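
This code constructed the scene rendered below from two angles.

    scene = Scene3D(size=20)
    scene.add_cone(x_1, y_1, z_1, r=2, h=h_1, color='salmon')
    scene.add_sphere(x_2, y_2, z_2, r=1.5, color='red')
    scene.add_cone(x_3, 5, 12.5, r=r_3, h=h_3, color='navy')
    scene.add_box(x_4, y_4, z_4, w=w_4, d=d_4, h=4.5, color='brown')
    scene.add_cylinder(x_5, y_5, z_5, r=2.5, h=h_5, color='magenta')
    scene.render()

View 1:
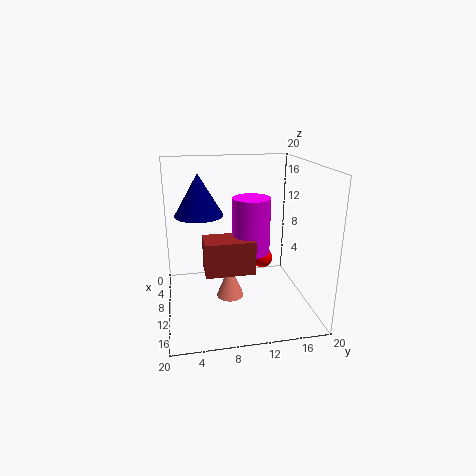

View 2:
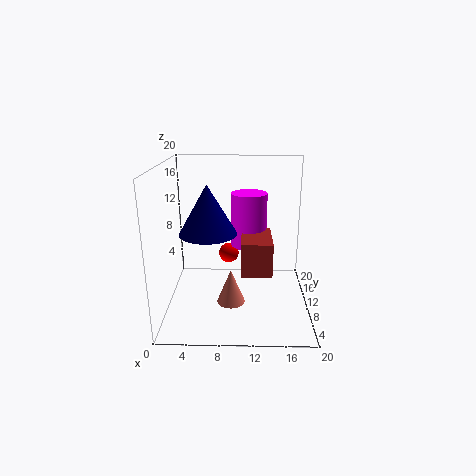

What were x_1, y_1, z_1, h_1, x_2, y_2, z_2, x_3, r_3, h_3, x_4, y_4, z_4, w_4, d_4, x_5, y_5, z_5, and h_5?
x_1 = 9; y_1 = 9; z_1 = 0.5; h_1 = 5; x_2 = 8.5; y_2 = 14; z_2 = 6; x_3 = 6.5; r_3 = 3.5; h_3 = 6; x_4 = 10.5; y_4 = 5; z_4 = 6.5; w_4 = 4; d_4 = 6.5; x_5 = 11.5; y_5 = 11.5; z_5 = 8.5; h_5 = 7.5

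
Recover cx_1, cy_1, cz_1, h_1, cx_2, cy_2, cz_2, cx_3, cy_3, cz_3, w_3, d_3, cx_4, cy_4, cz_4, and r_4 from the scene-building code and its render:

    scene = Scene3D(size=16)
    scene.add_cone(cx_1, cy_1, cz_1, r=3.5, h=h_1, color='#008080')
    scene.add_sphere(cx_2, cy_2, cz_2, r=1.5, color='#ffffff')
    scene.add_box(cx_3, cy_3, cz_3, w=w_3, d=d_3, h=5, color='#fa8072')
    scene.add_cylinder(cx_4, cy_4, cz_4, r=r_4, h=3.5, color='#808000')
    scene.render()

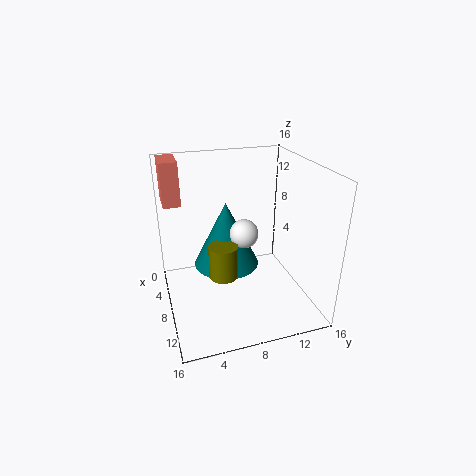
cx_1 = 8.5
cy_1 = 6.5
cz_1 = 5.5
h_1 = 7
cx_2 = 10
cy_2 = 8
cz_2 = 9.5
cx_3 = 0.5
cy_3 = 0.5
cz_3 = 11
w_3 = 4
d_3 = 2
cx_4 = 11
cy_4 = 5.5
cz_4 = 5.5
r_4 = 1.5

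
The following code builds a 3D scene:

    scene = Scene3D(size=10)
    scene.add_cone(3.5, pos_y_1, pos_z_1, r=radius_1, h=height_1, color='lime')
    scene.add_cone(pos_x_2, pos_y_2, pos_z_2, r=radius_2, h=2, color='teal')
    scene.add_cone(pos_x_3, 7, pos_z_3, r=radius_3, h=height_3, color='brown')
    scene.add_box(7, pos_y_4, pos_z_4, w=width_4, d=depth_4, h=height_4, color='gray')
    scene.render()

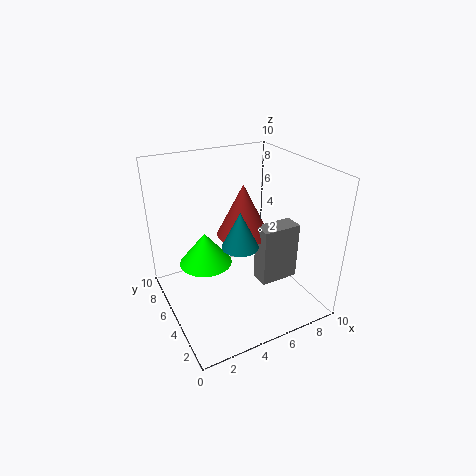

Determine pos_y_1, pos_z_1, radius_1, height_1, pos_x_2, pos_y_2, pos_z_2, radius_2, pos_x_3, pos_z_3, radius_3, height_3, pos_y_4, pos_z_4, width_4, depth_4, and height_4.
pos_y_1 = 7.5
pos_z_1 = 2
radius_1 = 2
height_1 = 2.5
pos_x_2 = 3
pos_y_2 = 1
pos_z_2 = 7
radius_2 = 1
pos_x_3 = 6.5
pos_z_3 = 4
radius_3 = 2
height_3 = 4
pos_y_4 = 4.5
pos_z_4 = 0.5
width_4 = 3
depth_4 = 1.5
height_4 = 4.5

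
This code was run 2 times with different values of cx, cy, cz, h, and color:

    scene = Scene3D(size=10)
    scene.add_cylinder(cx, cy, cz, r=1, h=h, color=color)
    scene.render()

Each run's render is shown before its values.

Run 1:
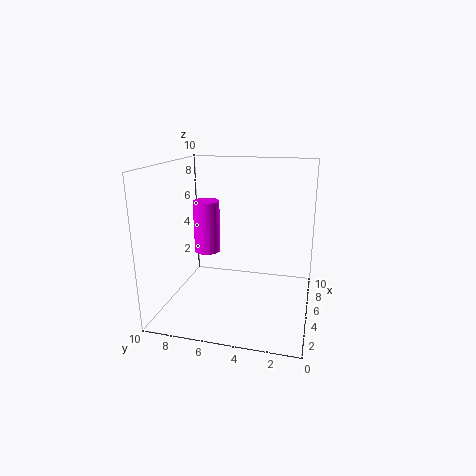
cx = 7, cy = 8, cz = 3, h = 4, color = 'magenta'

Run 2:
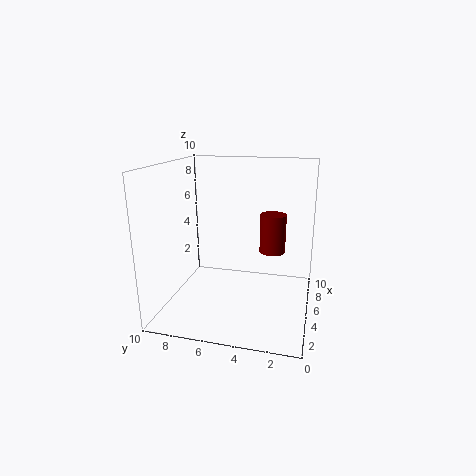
cx = 8, cy = 3, cz = 3, h = 3, color = 'maroon'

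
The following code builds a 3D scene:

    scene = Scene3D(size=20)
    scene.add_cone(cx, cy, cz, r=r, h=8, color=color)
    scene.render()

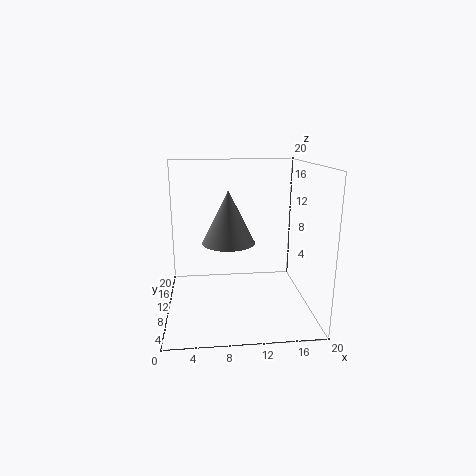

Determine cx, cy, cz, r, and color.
cx = 9
cy = 14
cz = 8
r = 4
color = 'gray'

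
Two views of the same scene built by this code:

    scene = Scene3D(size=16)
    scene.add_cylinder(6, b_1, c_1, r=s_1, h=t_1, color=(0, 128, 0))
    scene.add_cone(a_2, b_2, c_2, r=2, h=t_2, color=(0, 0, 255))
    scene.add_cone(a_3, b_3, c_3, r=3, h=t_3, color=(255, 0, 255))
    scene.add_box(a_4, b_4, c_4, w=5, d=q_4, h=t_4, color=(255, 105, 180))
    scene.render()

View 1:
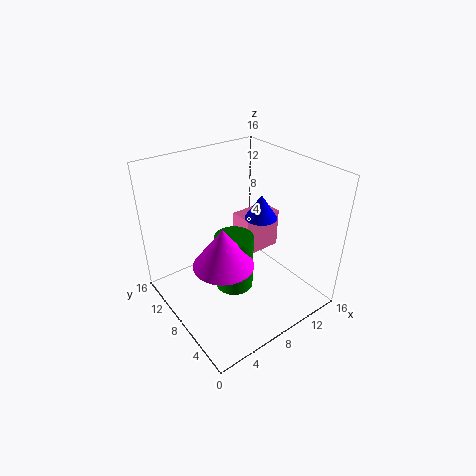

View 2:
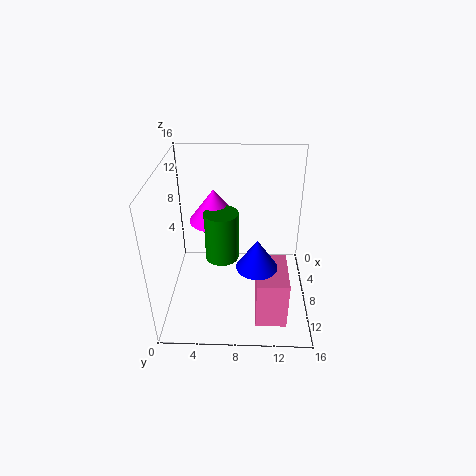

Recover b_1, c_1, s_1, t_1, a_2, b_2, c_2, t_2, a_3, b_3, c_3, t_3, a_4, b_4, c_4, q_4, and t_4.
b_1 = 6
c_1 = 4
s_1 = 2
t_1 = 6
a_2 = 13
b_2 = 10
c_2 = 8
t_2 = 3
a_3 = 4
b_3 = 5
c_3 = 8
t_3 = 4
a_4 = 11
b_4 = 10
c_4 = 3
q_4 = 3
t_4 = 5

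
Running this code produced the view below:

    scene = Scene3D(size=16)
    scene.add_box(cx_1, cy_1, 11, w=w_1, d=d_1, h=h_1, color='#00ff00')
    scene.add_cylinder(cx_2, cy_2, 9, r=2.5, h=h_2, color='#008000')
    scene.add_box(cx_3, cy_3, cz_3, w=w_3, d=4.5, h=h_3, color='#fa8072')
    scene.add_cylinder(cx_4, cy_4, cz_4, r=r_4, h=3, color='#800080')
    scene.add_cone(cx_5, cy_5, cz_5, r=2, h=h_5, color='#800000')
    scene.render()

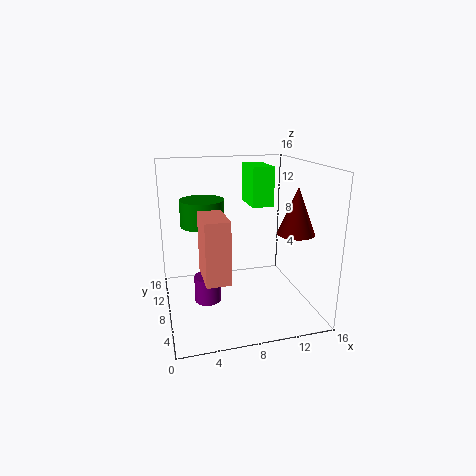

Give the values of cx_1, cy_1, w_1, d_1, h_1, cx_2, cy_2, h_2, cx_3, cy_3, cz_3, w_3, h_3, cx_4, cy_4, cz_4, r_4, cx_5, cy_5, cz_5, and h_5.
cx_1 = 10; cy_1 = 9; w_1 = 2.5; d_1 = 4.5; h_1 = 4.5; cx_2 = 4.5; cy_2 = 10.5; h_2 = 3; cx_3 = 3.5; cy_3 = 3; cz_3 = 5; w_3 = 2.5; h_3 = 6.5; cx_4 = 4.5; cy_4 = 8.5; cz_4 = 0.5; r_4 = 1.5; cx_5 = 13.5; cy_5 = 5; cz_5 = 9; h_5 = 5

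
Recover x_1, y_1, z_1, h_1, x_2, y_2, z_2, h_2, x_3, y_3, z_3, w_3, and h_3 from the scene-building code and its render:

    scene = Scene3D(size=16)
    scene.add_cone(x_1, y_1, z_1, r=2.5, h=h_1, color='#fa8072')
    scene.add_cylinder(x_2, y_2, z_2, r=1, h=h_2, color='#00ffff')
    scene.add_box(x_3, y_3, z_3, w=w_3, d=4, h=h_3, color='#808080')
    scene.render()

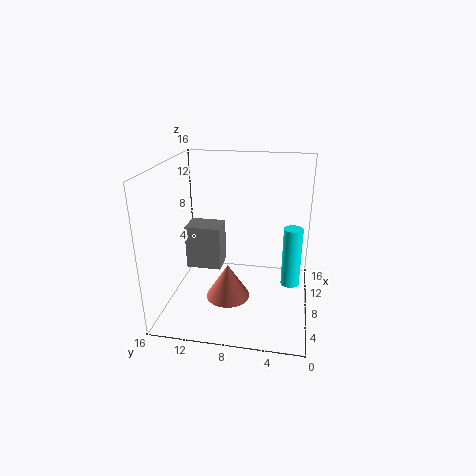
x_1 = 7, y_1 = 9, z_1 = 1, h_1 = 4, x_2 = 7, y_2 = 2, z_2 = 3.5, h_2 = 6.5, x_3 = 7.5, y_3 = 10, z_3 = 4, w_3 = 3, h_3 = 5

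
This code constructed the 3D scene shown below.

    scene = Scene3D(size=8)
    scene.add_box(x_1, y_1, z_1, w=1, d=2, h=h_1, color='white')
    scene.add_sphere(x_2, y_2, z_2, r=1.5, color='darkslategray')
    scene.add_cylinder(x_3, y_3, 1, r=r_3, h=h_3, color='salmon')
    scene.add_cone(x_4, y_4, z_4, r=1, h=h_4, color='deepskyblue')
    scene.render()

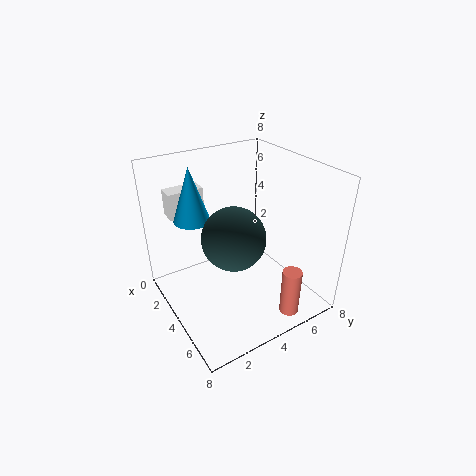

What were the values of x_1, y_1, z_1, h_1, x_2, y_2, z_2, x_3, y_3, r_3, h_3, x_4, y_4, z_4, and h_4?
x_1 = 1, y_1 = 1, z_1 = 5, h_1 = 1.5, x_2 = 6, y_2 = 2.5, z_2 = 5.5, x_3 = 7.5, y_3 = 5, r_3 = 0.5, h_3 = 2.5, x_4 = 2.5, y_4 = 2, z_4 = 5, h_4 = 3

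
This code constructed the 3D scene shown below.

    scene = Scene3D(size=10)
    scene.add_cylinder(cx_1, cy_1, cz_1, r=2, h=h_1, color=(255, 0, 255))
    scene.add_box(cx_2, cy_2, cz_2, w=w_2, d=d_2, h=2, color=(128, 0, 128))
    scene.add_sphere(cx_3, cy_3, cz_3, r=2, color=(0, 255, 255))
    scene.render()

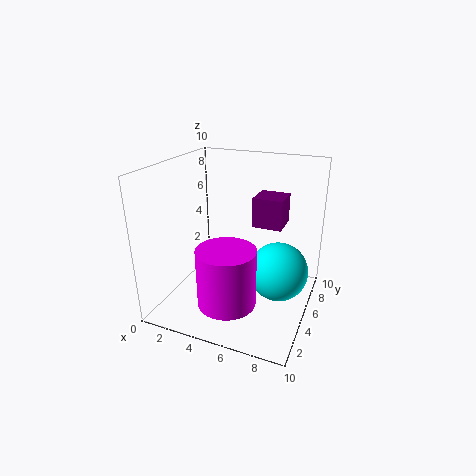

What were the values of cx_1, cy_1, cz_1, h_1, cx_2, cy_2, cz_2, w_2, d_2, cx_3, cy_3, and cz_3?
cx_1 = 5; cy_1 = 3; cz_1 = 1; h_1 = 4; cx_2 = 6; cy_2 = 5; cz_2 = 6; w_2 = 2; d_2 = 2; cx_3 = 8; cy_3 = 5; cz_3 = 3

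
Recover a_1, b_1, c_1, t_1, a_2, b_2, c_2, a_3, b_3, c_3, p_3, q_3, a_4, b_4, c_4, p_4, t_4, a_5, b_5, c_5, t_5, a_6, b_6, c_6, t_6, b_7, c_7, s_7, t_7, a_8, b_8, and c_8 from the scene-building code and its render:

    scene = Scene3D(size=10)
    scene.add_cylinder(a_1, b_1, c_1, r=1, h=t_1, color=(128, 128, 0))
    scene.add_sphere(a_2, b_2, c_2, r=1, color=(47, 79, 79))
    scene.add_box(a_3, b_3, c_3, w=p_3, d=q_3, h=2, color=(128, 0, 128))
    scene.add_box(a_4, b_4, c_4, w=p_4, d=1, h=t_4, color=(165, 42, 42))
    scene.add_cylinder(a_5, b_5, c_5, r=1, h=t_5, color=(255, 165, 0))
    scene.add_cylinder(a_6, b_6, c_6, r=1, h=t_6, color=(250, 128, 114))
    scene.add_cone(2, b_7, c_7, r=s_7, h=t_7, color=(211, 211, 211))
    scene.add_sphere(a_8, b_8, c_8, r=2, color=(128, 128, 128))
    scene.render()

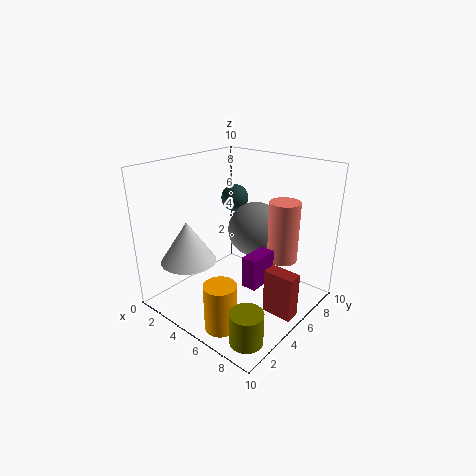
a_1 = 9; b_1 = 1; c_1 = 1; t_1 = 2; a_2 = 3; b_2 = 7; c_2 = 7; a_3 = 7; b_3 = 3; c_3 = 3; p_3 = 1; q_3 = 2; a_4 = 8; b_4 = 4; c_4 = 1; p_4 = 2; t_4 = 3; a_5 = 7; b_5 = 1; c_5 = 1; t_5 = 3; a_6 = 8; b_6 = 6; c_6 = 4; t_6 = 4; b_7 = 3; c_7 = 3; s_7 = 2; t_7 = 3; a_8 = 5; b_8 = 7; c_8 = 5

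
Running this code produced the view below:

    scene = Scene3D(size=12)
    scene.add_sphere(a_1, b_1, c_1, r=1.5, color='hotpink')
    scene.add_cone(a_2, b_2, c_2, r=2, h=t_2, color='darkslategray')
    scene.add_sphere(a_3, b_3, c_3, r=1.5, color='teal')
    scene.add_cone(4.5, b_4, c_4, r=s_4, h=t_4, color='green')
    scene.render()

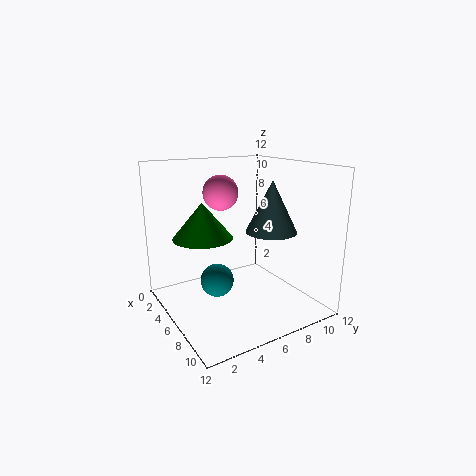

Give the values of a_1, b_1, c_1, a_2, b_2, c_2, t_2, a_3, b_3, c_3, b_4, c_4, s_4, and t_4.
a_1 = 4
b_1 = 5.5
c_1 = 9.5
a_2 = 8.5
b_2 = 7.5
c_2 = 7
t_2 = 4
a_3 = 4
b_3 = 5
c_3 = 1.5
b_4 = 3.5
c_4 = 6
s_4 = 2.5
t_4 = 3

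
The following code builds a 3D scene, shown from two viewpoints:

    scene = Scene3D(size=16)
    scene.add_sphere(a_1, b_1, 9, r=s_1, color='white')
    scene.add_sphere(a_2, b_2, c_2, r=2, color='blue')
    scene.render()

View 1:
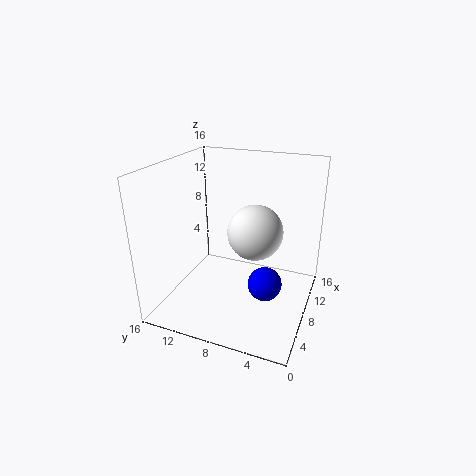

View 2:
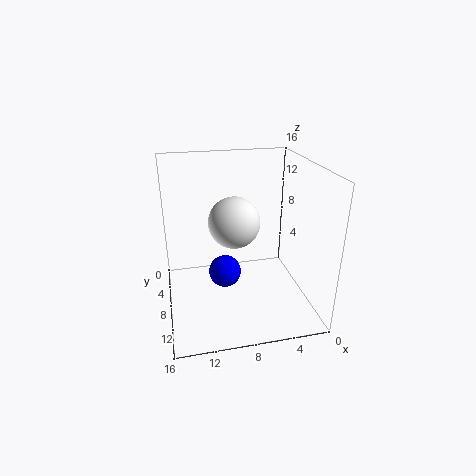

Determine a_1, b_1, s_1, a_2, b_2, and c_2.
a_1 = 8, b_1 = 6, s_1 = 3, a_2 = 9, b_2 = 5, c_2 = 2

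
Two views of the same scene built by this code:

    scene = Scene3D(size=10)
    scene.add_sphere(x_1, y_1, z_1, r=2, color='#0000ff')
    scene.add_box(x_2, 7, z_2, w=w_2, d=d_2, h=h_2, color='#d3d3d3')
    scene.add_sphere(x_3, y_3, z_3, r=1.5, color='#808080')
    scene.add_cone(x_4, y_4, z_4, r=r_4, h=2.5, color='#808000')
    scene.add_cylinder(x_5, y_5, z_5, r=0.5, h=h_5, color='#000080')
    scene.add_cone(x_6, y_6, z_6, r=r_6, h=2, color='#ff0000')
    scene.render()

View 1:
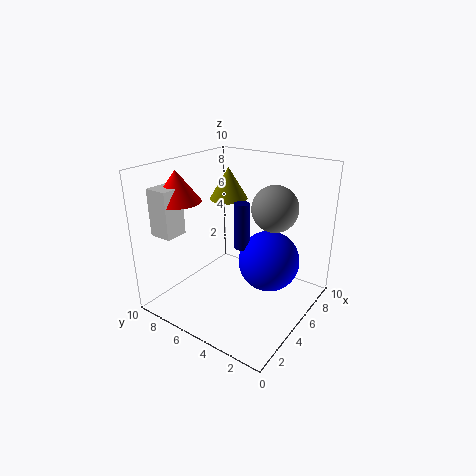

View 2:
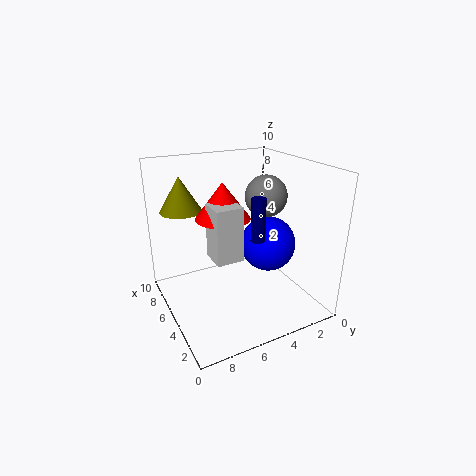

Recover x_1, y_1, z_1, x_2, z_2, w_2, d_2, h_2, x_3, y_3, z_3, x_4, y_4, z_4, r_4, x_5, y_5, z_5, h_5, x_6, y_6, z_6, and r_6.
x_1 = 5; y_1 = 2.5; z_1 = 4; x_2 = 0.5; z_2 = 6; w_2 = 1.5; d_2 = 1.5; h_2 = 3; x_3 = 5.5; y_3 = 2.5; z_3 = 7.5; x_4 = 8; y_4 = 8; z_4 = 6.5; r_4 = 1.5; x_5 = 4; y_5 = 4; z_5 = 5; h_5 = 3; x_6 = 2; y_6 = 7.5; z_6 = 8; r_6 = 1.5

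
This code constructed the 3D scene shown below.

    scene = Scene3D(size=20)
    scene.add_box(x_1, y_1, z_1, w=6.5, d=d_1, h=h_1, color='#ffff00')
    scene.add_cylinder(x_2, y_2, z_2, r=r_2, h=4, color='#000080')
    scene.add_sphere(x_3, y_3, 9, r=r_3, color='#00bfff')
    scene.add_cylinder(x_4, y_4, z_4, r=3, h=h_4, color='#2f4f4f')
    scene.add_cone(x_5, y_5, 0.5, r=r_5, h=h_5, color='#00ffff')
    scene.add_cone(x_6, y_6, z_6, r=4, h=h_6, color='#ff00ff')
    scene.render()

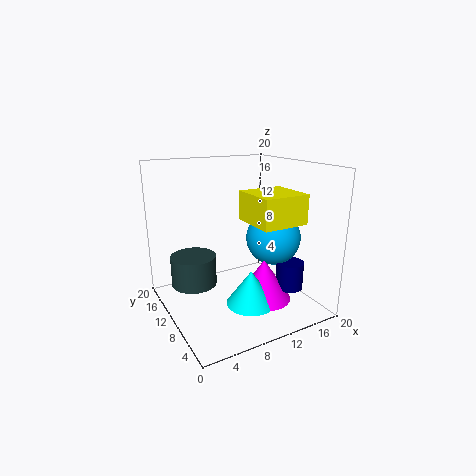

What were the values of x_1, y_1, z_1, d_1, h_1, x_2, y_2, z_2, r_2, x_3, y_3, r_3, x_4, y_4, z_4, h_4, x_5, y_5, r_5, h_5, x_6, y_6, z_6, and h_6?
x_1 = 10.5
y_1 = 4
z_1 = 12.5
d_1 = 6.5
h_1 = 4
x_2 = 17
y_2 = 7
z_2 = 2
r_2 = 2
x_3 = 16
y_3 = 10
r_3 = 4
x_4 = 3.5
y_4 = 10.5
z_4 = 4.5
h_4 = 4
x_5 = 11
y_5 = 8
r_5 = 3.5
h_5 = 5
x_6 = 13.5
y_6 = 8.5
z_6 = 0.5
h_6 = 6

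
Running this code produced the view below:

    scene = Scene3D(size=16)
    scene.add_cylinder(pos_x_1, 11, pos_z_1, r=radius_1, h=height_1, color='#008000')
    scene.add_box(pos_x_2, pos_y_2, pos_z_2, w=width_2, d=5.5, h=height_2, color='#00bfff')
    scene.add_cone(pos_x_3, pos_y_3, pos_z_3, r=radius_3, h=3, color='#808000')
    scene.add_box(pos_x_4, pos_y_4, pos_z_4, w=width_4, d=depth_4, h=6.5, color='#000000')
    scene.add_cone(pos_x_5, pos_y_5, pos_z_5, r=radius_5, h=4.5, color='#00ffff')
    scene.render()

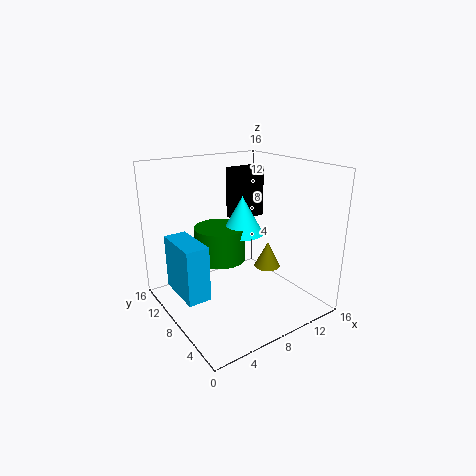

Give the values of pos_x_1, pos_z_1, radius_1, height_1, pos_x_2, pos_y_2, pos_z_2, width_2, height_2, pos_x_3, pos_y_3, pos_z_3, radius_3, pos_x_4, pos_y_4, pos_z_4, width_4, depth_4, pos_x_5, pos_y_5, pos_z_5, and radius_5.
pos_x_1 = 7.5
pos_z_1 = 4.5
radius_1 = 3
height_1 = 4
pos_x_2 = 1
pos_y_2 = 6.5
pos_z_2 = 2.5
width_2 = 2.5
height_2 = 6
pos_x_3 = 11.5
pos_y_3 = 7
pos_z_3 = 4
radius_3 = 1.5
pos_x_4 = 11
pos_y_4 = 13
pos_z_4 = 8
width_4 = 4.5
depth_4 = 2
pos_x_5 = 10
pos_y_5 = 10
pos_z_5 = 7.5
radius_5 = 2.5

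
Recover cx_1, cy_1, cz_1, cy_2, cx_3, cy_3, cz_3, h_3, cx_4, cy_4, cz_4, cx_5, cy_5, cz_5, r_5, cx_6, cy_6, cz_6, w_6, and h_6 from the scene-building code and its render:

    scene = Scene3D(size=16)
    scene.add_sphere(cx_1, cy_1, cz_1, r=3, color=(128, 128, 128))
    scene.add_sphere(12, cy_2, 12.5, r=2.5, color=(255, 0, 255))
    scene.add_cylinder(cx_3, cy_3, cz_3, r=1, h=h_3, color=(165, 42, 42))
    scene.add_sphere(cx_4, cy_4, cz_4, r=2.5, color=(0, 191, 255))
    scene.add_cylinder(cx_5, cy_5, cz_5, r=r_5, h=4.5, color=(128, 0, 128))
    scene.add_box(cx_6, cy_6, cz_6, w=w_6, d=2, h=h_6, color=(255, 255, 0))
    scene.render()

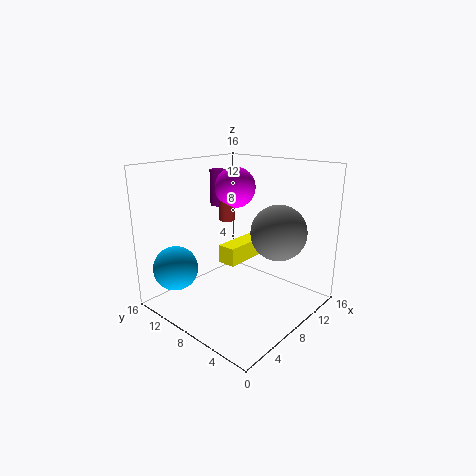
cx_1 = 10, cy_1 = 4, cz_1 = 9, cy_2 = 12, cx_3 = 11, cy_3 = 12.5, cz_3 = 8.5, h_3 = 5, cx_4 = 3, cy_4 = 13, cz_4 = 4.5, cx_5 = 11.5, cy_5 = 14.5, cz_5 = 10, r_5 = 1, cx_6 = 6, cy_6 = 7, cz_6 = 5.5, w_6 = 5.5, h_6 = 2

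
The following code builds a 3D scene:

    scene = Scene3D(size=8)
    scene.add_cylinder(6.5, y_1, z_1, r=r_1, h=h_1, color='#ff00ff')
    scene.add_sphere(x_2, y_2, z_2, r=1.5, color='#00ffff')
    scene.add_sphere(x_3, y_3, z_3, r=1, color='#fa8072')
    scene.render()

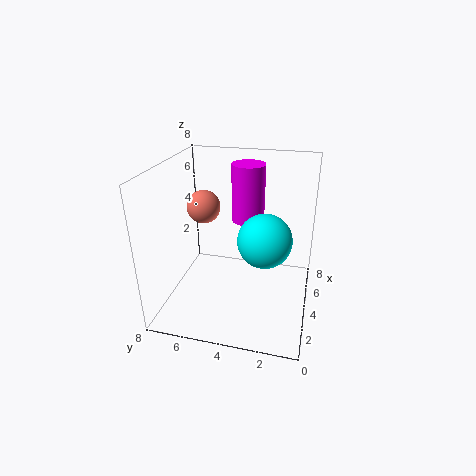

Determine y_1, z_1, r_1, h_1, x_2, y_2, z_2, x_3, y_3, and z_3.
y_1 = 4
z_1 = 4
r_1 = 1
h_1 = 3.5
x_2 = 4
y_2 = 2.5
z_2 = 4
x_3 = 5.5
y_3 = 6.5
z_3 = 5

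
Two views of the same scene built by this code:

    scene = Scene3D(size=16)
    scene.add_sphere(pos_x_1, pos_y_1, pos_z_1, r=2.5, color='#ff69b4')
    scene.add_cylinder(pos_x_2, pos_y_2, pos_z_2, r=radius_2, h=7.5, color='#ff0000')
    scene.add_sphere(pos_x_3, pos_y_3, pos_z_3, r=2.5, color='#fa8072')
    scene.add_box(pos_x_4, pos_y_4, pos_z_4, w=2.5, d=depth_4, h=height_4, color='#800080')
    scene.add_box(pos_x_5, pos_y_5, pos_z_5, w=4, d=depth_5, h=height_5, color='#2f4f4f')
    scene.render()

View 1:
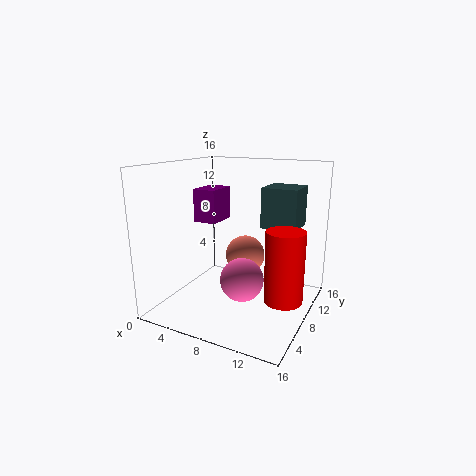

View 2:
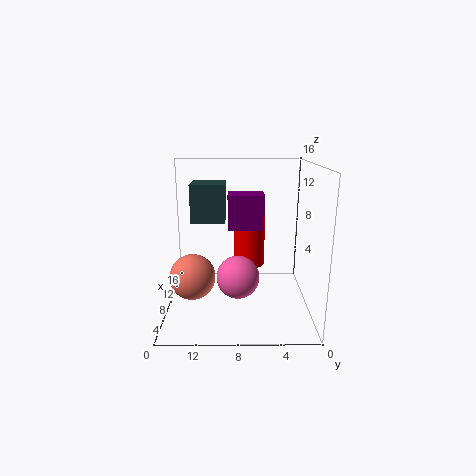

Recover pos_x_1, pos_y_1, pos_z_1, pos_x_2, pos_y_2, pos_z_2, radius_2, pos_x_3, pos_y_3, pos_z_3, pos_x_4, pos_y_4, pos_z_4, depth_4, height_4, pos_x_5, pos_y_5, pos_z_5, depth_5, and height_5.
pos_x_1 = 8.5; pos_y_1 = 8; pos_z_1 = 3; pos_x_2 = 14; pos_y_2 = 6.5; pos_z_2 = 2.5; radius_2 = 2; pos_x_3 = 6.5; pos_y_3 = 13; pos_z_3 = 4; pos_x_4 = 4; pos_y_4 = 5.5; pos_z_4 = 10; depth_4 = 3.5; height_4 = 3.5; pos_x_5 = 10; pos_y_5 = 9.5; pos_z_5 = 9; depth_5 = 4; height_5 = 4.5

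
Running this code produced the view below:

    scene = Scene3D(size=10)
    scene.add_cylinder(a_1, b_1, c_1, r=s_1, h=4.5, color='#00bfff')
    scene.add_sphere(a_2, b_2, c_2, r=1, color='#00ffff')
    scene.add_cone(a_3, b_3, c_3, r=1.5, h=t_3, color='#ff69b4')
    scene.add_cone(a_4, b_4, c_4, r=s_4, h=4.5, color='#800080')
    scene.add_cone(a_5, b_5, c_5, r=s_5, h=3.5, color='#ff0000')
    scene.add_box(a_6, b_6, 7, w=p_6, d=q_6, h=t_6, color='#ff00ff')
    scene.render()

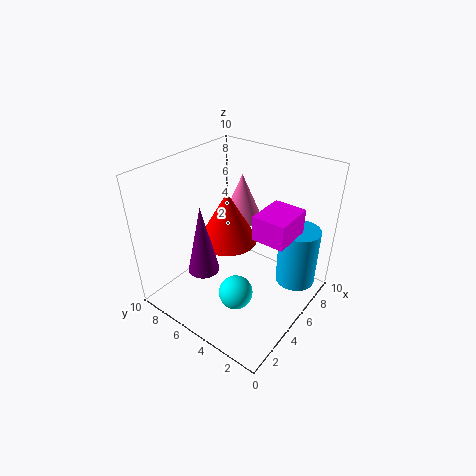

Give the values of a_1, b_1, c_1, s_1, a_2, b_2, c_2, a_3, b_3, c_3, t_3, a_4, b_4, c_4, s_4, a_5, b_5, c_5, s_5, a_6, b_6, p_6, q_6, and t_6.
a_1 = 8.5; b_1 = 2; c_1 = 0.5; s_1 = 1.5; a_2 = 1.5; b_2 = 2.5; c_2 = 4; a_3 = 7.5; b_3 = 6.5; c_3 = 5; t_3 = 3.5; a_4 = 2; b_4 = 5.5; c_4 = 4; s_4 = 1; a_5 = 4.5; b_5 = 5.5; c_5 = 5; s_5 = 2; a_6 = 3; b_6 = 0.5; p_6 = 2.5; q_6 = 2; t_6 = 1.5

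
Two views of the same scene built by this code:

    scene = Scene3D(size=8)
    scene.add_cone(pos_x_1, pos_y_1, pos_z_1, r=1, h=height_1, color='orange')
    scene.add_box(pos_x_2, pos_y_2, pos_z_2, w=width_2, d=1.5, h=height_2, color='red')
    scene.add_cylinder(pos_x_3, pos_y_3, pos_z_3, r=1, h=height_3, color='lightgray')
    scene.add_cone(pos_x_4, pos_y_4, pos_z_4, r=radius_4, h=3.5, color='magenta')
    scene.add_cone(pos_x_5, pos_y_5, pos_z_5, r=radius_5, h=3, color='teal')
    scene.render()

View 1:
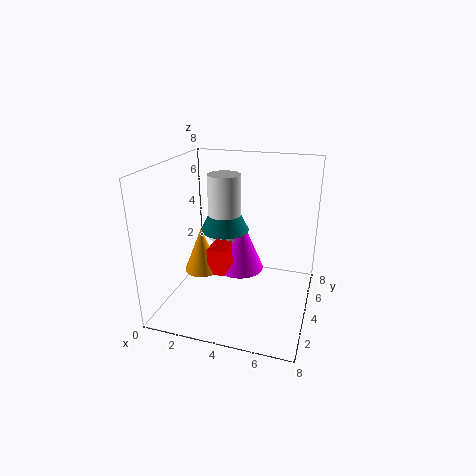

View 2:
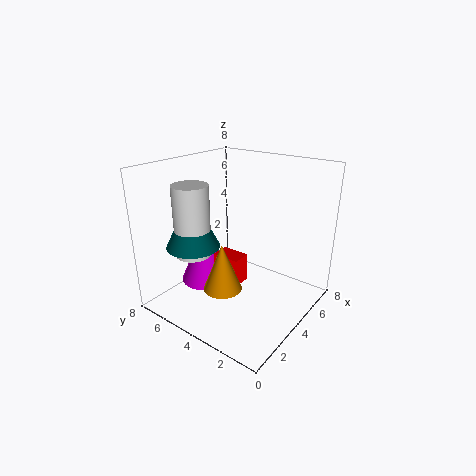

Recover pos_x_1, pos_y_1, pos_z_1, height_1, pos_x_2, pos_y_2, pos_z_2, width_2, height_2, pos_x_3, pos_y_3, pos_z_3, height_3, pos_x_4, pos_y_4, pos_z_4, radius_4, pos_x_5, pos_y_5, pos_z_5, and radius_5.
pos_x_1 = 2, pos_y_1 = 3.5, pos_z_1 = 2, height_1 = 2.5, pos_x_2 = 2.5, pos_y_2 = 3, pos_z_2 = 2, width_2 = 1, height_2 = 1.5, pos_x_3 = 2.5, pos_y_3 = 6, pos_z_3 = 3, height_3 = 4, pos_x_4 = 3.5, pos_y_4 = 6, pos_z_4 = 1, radius_4 = 1.5, pos_x_5 = 2.5, pos_y_5 = 6, pos_z_5 = 3.5, radius_5 = 1.5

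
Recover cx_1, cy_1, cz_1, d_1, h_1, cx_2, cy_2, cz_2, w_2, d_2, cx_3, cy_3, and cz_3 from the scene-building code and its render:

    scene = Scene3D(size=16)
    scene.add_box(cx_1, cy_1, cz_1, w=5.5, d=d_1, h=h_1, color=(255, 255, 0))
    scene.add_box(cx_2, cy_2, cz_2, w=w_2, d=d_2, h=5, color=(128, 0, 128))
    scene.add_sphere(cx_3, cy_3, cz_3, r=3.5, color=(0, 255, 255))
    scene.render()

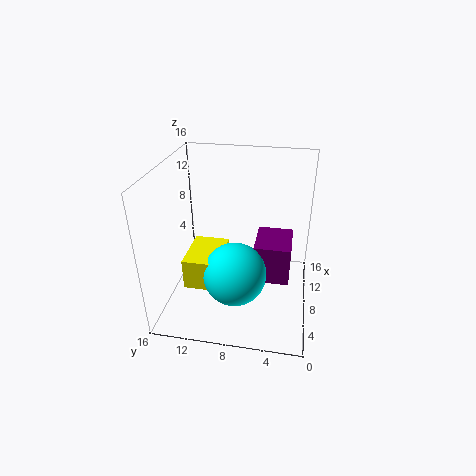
cx_1 = 4.5, cy_1 = 9.5, cz_1 = 3, d_1 = 4, h_1 = 3.5, cx_2 = 10, cy_2 = 2, cz_2 = 0.5, w_2 = 5.5, d_2 = 4.5, cx_3 = 6, cy_3 = 8, cz_3 = 4.5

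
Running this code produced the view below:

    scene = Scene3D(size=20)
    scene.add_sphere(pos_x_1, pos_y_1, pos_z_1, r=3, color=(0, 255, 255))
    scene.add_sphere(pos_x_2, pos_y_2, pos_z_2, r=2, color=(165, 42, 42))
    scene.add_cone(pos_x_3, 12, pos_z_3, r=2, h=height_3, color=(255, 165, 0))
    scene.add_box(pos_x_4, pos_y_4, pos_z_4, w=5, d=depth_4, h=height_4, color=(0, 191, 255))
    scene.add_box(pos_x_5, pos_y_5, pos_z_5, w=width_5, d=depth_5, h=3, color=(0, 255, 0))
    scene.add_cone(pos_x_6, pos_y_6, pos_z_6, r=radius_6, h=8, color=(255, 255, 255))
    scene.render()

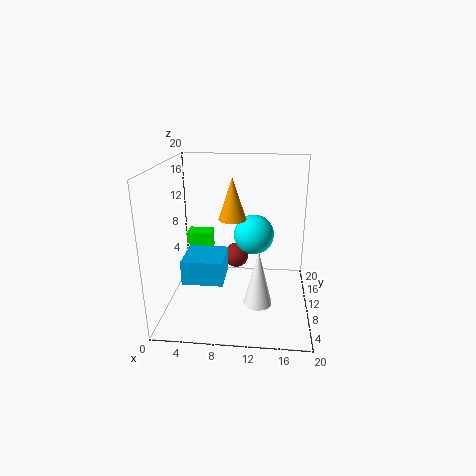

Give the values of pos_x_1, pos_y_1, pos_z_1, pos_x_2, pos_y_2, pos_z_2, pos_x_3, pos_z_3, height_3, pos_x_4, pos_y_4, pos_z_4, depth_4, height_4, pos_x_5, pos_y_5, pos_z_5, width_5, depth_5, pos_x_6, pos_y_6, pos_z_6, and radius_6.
pos_x_1 = 12
pos_y_1 = 14
pos_z_1 = 9
pos_x_2 = 9
pos_y_2 = 17
pos_z_2 = 4
pos_x_3 = 9
pos_z_3 = 12
height_3 = 6
pos_x_4 = 4
pos_y_4 = 2
pos_z_4 = 7
depth_4 = 5
height_4 = 3
pos_x_5 = 1
pos_y_5 = 16
pos_z_5 = 5
width_5 = 4
depth_5 = 3
pos_x_6 = 13
pos_y_6 = 8
pos_z_6 = 1
radius_6 = 2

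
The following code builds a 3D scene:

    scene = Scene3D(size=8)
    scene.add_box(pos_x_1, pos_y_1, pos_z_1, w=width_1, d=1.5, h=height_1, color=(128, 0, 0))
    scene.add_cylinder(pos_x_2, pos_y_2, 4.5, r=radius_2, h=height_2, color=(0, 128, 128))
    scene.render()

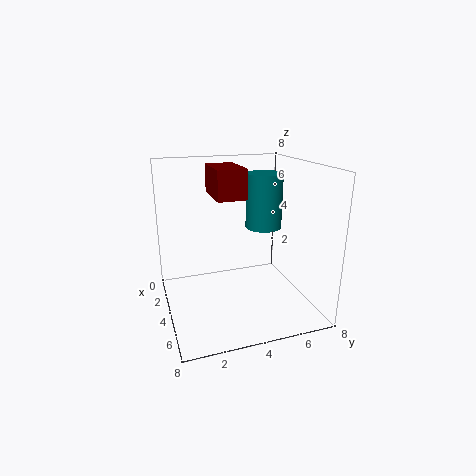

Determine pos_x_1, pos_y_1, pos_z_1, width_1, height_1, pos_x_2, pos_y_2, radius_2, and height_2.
pos_x_1 = 3
pos_y_1 = 2.5
pos_z_1 = 6.5
width_1 = 2.5
height_1 = 1.5
pos_x_2 = 4
pos_y_2 = 5.5
radius_2 = 1
height_2 = 3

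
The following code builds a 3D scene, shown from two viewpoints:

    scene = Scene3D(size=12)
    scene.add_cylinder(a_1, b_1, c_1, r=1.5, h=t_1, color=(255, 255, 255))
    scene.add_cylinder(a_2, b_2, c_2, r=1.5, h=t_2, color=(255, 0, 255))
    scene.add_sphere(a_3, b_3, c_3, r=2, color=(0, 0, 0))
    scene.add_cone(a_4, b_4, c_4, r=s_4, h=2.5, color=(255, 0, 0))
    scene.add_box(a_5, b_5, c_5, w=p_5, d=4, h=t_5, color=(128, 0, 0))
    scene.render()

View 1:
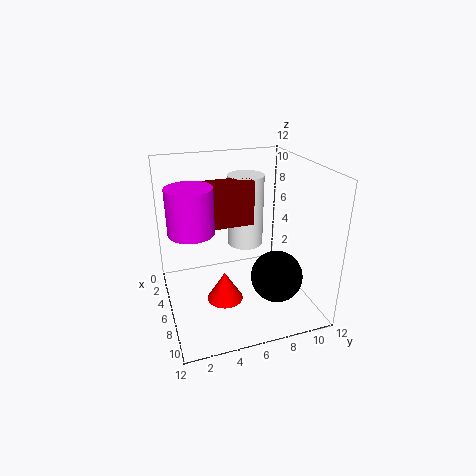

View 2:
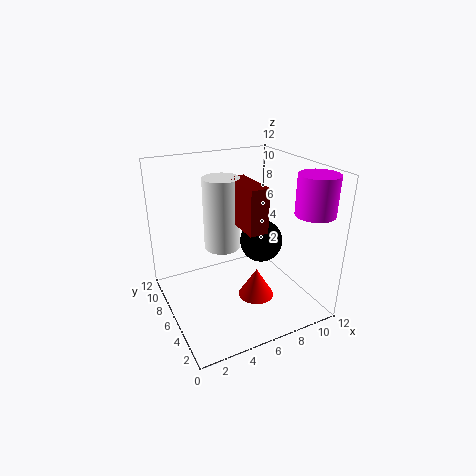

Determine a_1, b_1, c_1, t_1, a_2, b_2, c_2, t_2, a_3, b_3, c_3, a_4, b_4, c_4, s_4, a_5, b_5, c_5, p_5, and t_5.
a_1 = 5
b_1 = 7
c_1 = 5
t_1 = 6
a_2 = 10
b_2 = 1.5
c_2 = 9
t_2 = 3
a_3 = 9.5
b_3 = 8
c_3 = 4
a_4 = 7
b_4 = 4.5
c_4 = 1
s_4 = 1.5
a_5 = 5.5
b_5 = 3
c_5 = 7.5
p_5 = 1.5
t_5 = 3.5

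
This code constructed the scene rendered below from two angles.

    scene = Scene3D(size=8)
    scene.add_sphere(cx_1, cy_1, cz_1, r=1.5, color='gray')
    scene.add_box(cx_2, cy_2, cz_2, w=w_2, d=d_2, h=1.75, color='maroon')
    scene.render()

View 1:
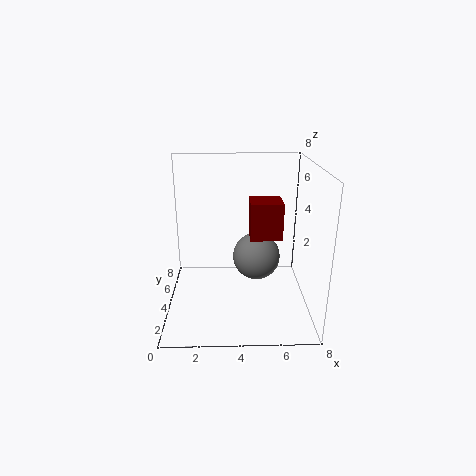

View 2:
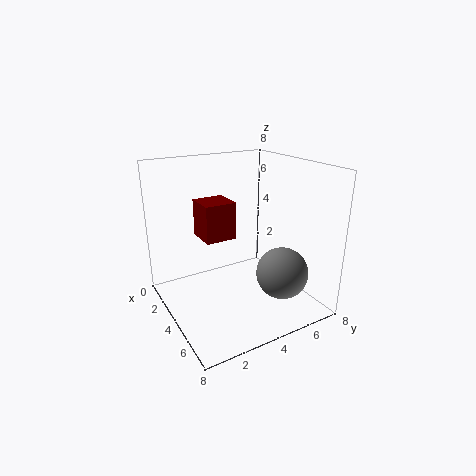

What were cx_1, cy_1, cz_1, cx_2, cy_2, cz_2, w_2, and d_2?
cx_1 = 5.25, cy_1 = 6.25, cz_1 = 1.75, cx_2 = 4.5, cy_2 = 1.25, cz_2 = 5, w_2 = 1.5, d_2 = 1.5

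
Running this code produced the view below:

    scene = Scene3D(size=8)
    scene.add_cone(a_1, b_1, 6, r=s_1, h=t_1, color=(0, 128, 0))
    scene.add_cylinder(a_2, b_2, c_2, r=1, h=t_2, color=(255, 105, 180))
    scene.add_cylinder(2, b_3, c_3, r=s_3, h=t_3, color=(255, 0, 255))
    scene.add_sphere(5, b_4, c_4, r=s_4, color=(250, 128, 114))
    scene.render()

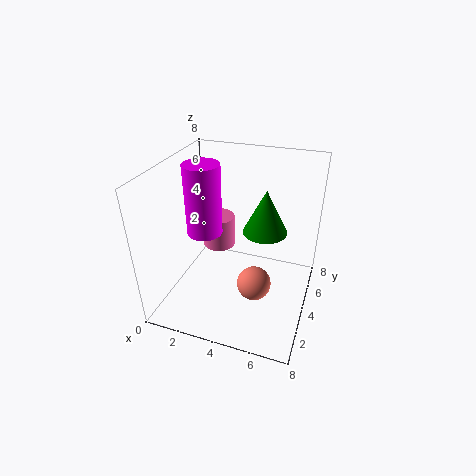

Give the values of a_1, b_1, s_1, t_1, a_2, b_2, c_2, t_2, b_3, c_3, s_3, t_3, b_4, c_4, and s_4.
a_1 = 6; b_1 = 2; s_1 = 1; t_1 = 2; a_2 = 2; b_2 = 6; c_2 = 2; t_2 = 2; b_3 = 4; c_3 = 4; s_3 = 1; t_3 = 4; b_4 = 4; c_4 = 1; s_4 = 1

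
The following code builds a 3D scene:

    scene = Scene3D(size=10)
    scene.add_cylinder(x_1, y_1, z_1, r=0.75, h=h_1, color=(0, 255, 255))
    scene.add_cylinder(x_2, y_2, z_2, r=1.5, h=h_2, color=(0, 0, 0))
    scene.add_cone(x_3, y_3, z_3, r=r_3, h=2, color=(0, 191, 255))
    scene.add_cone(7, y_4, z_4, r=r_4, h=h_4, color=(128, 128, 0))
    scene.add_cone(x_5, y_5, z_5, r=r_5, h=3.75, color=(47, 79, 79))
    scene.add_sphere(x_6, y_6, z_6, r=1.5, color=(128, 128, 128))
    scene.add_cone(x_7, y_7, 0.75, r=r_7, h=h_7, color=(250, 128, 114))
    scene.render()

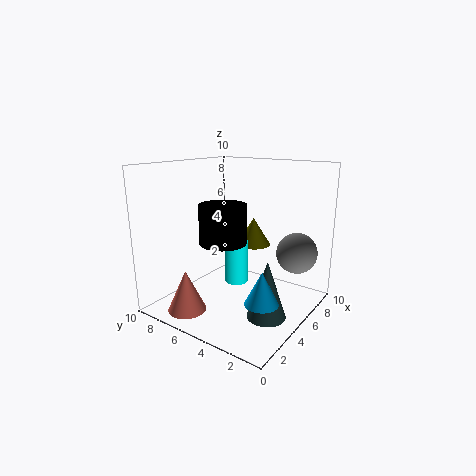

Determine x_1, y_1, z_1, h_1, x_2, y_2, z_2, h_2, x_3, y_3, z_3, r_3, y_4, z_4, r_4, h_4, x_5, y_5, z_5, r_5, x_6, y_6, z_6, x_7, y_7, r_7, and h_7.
x_1 = 3.75, y_1 = 4.25, z_1 = 2.5, h_1 = 2.75, x_2 = 3, y_2 = 4.75, z_2 = 5.25, h_2 = 2.5, x_3 = 2, y_3 = 1.25, z_3 = 2.5, r_3 = 1, y_4 = 5, z_4 = 4, r_4 = 1.25, h_4 = 2, x_5 = 3.5, y_5 = 1.75, z_5 = 0.75, r_5 = 1.25, x_6 = 8.25, y_6 = 2, z_6 = 3.5, x_7 = 1.25, y_7 = 6.5, r_7 = 1.25, h_7 = 2.75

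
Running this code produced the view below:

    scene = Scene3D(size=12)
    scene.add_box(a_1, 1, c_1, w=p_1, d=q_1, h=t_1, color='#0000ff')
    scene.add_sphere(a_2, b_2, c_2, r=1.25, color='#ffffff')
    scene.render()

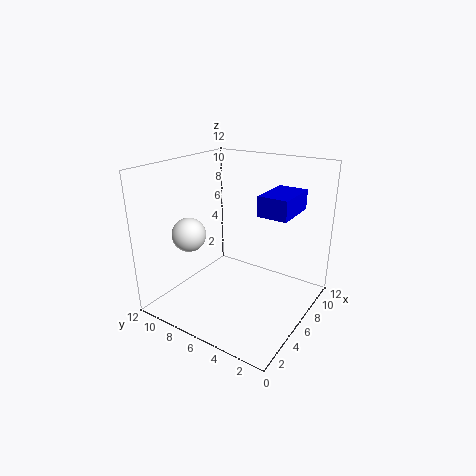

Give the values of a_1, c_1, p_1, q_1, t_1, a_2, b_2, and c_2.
a_1 = 4.25, c_1 = 9, p_1 = 3.5, q_1 = 2.25, t_1 = 1.5, a_2 = 1.75, b_2 = 7.5, c_2 = 7.5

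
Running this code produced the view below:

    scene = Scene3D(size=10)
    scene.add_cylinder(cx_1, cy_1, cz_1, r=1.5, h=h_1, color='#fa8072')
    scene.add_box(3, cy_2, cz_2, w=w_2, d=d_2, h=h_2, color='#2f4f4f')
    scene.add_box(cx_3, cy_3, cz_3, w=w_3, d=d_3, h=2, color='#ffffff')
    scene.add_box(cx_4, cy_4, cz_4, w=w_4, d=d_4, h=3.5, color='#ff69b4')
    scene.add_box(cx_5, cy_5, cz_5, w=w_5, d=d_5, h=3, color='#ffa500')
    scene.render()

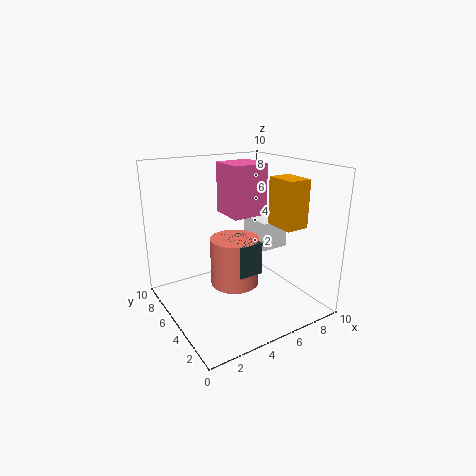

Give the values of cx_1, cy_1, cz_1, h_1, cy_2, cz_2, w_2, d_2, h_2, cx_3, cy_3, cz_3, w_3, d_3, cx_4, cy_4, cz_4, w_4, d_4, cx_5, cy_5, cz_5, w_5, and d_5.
cx_1 = 3.5, cy_1 = 3, cz_1 = 3, h_1 = 3, cy_2 = 1.5, cz_2 = 4, w_2 = 1.5, d_2 = 2.5, h_2 = 2, cx_3 = 6.5, cy_3 = 4, cz_3 = 4, w_3 = 2, d_3 = 2.5, cx_4 = 4.5, cy_4 = 4.5, cz_4 = 6.5, w_4 = 2.5, d_4 = 2.5, cx_5 = 6, cy_5 = 1, cz_5 = 6.5, w_5 = 1.5, d_5 = 2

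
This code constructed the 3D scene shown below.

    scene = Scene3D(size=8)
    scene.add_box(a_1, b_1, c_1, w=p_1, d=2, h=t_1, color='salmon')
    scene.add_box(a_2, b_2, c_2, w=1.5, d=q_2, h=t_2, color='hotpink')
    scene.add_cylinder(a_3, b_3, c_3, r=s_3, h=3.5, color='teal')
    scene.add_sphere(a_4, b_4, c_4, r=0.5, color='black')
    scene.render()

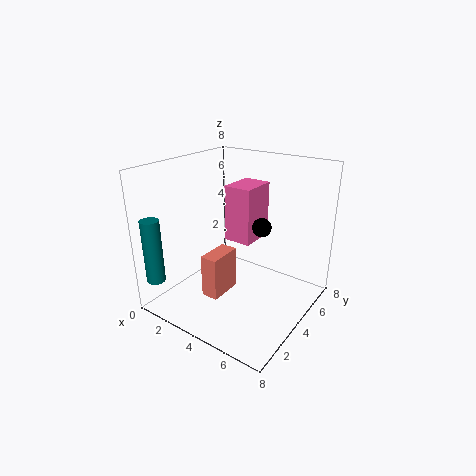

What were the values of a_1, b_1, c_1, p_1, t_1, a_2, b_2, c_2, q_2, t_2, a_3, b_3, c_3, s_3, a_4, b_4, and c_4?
a_1 = 2.5
b_1 = 2.5
c_1 = 0.5
p_1 = 1
t_1 = 2.5
a_2 = 3.5
b_2 = 3.5
c_2 = 4
q_2 = 2
t_2 = 3
a_3 = 1
b_3 = 0.5
c_3 = 2
s_3 = 0.5
a_4 = 5.5
b_4 = 4
c_4 = 5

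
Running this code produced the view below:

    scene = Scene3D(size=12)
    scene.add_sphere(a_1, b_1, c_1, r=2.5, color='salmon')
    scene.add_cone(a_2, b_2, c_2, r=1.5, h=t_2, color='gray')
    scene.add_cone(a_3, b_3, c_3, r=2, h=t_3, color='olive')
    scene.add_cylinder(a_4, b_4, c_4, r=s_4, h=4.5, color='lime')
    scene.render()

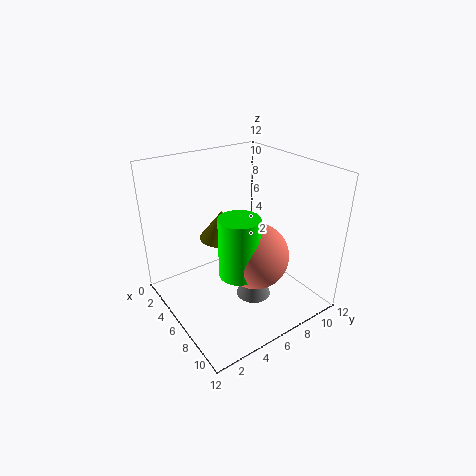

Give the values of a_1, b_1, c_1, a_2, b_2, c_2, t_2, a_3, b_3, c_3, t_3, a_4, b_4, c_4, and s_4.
a_1 = 9, b_1 = 5.5, c_1 = 6, a_2 = 7, b_2 = 7, c_2 = 0.5, t_2 = 4.5, a_3 = 3.5, b_3 = 6, c_3 = 5, t_3 = 2.5, a_4 = 9, b_4 = 4, c_4 = 5, s_4 = 1.5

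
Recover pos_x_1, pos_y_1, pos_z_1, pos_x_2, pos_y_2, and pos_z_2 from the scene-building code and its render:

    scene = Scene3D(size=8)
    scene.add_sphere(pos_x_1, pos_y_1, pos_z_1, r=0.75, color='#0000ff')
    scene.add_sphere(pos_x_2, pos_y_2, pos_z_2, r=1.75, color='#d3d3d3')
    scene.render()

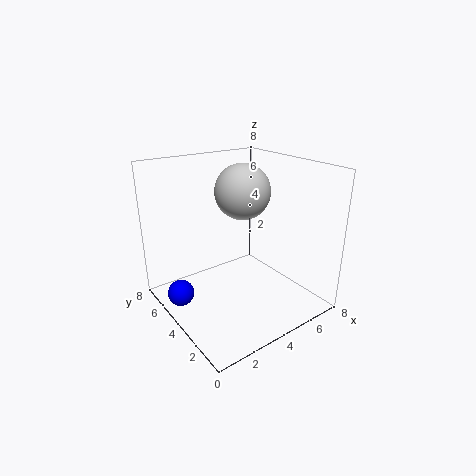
pos_x_1 = 1; pos_y_1 = 5.5; pos_z_1 = 0.75; pos_x_2 = 6; pos_y_2 = 6.25; pos_z_2 = 5.75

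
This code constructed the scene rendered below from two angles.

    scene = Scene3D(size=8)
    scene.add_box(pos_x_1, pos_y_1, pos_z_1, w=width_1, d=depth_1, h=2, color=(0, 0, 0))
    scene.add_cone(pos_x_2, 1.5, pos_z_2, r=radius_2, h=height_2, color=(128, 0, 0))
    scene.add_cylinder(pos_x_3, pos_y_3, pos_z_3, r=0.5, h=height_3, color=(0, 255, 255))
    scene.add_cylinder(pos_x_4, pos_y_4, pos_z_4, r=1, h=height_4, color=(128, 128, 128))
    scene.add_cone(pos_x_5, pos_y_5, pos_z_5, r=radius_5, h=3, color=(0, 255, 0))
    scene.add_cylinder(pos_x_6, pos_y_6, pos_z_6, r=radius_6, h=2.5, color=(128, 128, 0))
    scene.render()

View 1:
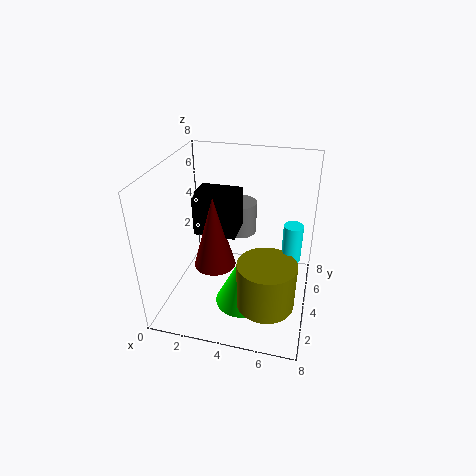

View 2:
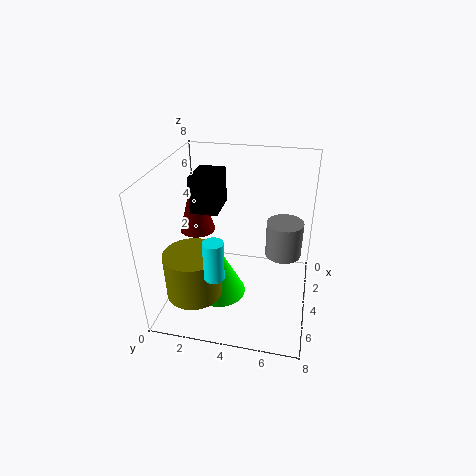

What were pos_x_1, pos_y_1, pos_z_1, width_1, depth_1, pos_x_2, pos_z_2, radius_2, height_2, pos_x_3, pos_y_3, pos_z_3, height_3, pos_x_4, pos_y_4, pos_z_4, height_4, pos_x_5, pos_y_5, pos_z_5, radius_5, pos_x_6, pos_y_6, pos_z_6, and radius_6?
pos_x_1 = 2.5; pos_y_1 = 1.5; pos_z_1 = 5.5; width_1 = 2; depth_1 = 1.5; pos_x_2 = 3.5; pos_z_2 = 4; radius_2 = 1; height_2 = 3.5; pos_x_3 = 7; pos_y_3 = 3.5; pos_z_3 = 3.5; height_3 = 2; pos_x_4 = 3.5; pos_y_4 = 6.5; pos_z_4 = 3; height_4 = 2; pos_x_5 = 4.5; pos_y_5 = 3; pos_z_5 = 0.5; radius_5 = 1.5; pos_x_6 = 6; pos_y_6 = 2; pos_z_6 = 1.5; radius_6 = 1.5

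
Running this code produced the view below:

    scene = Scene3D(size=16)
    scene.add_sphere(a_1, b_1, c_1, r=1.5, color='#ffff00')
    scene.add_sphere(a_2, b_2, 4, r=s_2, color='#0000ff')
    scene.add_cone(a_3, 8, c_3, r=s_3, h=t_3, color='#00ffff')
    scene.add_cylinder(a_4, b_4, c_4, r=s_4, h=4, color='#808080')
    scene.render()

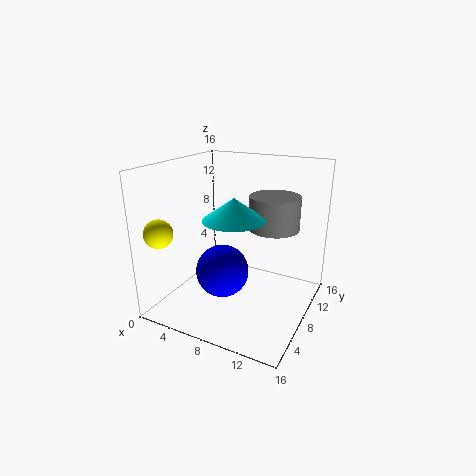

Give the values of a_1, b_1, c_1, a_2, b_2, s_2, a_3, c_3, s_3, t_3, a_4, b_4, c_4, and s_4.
a_1 = 2; b_1 = 2; c_1 = 9.5; a_2 = 6.5; b_2 = 7; s_2 = 3; a_3 = 7.5; c_3 = 10; s_3 = 3.5; t_3 = 2.5; a_4 = 10.5; b_4 = 12.5; c_4 = 8; s_4 = 3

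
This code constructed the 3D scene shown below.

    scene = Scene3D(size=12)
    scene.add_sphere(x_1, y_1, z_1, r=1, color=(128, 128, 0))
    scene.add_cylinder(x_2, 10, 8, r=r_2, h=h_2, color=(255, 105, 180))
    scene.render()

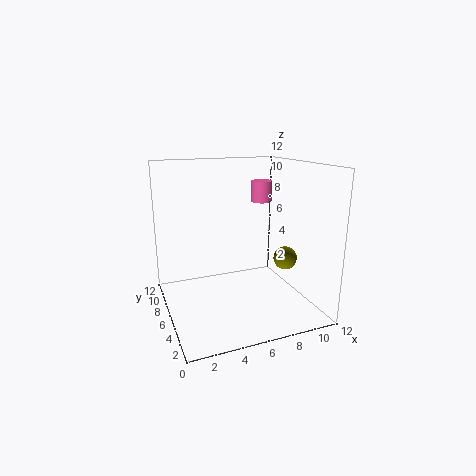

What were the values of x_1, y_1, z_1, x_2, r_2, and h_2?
x_1 = 10, y_1 = 5, z_1 = 4, x_2 = 10, r_2 = 1, h_2 = 2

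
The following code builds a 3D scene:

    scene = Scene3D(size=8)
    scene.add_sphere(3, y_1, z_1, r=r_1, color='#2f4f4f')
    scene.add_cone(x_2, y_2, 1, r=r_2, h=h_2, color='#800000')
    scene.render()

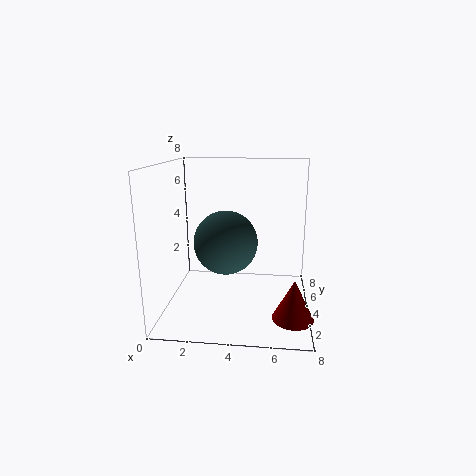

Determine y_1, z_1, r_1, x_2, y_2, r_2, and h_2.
y_1 = 6
z_1 = 3
r_1 = 2
x_2 = 7
y_2 = 1
r_2 = 1
h_2 = 2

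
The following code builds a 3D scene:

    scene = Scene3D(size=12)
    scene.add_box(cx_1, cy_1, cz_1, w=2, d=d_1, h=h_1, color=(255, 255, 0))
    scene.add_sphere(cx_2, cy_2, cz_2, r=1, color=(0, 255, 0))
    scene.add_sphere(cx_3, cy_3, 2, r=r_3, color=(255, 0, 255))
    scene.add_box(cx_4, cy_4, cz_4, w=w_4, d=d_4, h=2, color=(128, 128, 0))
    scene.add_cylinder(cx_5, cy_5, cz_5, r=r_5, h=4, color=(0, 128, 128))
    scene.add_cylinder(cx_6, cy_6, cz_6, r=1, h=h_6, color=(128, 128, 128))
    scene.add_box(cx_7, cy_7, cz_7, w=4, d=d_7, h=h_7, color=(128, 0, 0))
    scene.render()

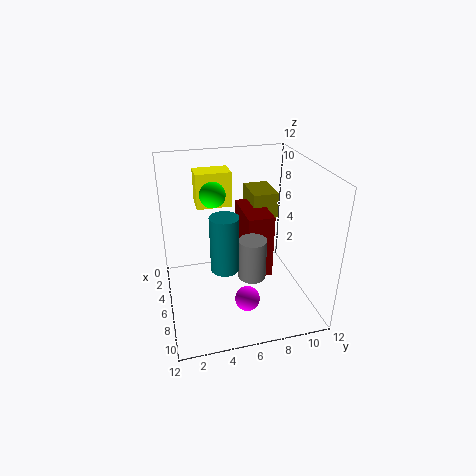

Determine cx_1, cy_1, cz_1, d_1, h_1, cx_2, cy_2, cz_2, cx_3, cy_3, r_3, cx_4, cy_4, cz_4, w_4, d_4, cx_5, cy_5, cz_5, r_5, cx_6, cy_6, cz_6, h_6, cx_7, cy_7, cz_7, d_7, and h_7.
cx_1 = 2, cy_1 = 3, cz_1 = 8, d_1 = 3, h_1 = 3, cx_2 = 6, cy_2 = 4, cz_2 = 10, cx_3 = 9, cy_3 = 6, r_3 = 1, cx_4 = 4, cy_4 = 7, cz_4 = 8, w_4 = 3, d_4 = 2, cx_5 = 10, cy_5 = 4, cz_5 = 6, r_5 = 1, cx_6 = 10, cy_6 = 6, cz_6 = 5, h_6 = 3, cx_7 = 5, cy_7 = 6, cz_7 = 4, d_7 = 2, h_7 = 5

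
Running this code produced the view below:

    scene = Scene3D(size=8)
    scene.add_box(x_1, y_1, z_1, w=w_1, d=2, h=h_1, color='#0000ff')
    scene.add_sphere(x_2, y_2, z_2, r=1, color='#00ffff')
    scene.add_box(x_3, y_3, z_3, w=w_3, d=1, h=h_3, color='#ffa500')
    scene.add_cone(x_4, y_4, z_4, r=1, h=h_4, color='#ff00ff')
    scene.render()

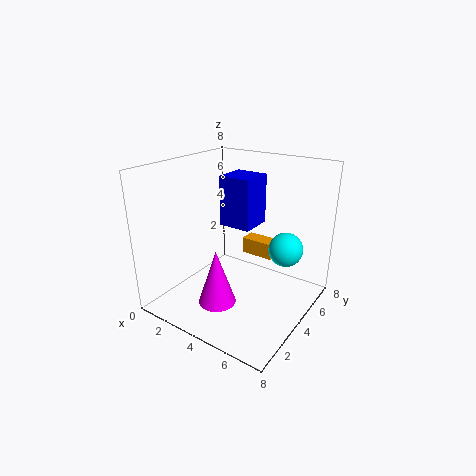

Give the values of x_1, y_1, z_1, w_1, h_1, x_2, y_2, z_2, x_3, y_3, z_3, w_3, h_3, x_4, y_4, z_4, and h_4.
x_1 = 2; y_1 = 5; z_1 = 4; w_1 = 2; h_1 = 3; x_2 = 6; y_2 = 6; z_2 = 3; x_3 = 3; y_3 = 6; z_3 = 2; w_3 = 2; h_3 = 1; x_4 = 4; y_4 = 2; z_4 = 1; h_4 = 3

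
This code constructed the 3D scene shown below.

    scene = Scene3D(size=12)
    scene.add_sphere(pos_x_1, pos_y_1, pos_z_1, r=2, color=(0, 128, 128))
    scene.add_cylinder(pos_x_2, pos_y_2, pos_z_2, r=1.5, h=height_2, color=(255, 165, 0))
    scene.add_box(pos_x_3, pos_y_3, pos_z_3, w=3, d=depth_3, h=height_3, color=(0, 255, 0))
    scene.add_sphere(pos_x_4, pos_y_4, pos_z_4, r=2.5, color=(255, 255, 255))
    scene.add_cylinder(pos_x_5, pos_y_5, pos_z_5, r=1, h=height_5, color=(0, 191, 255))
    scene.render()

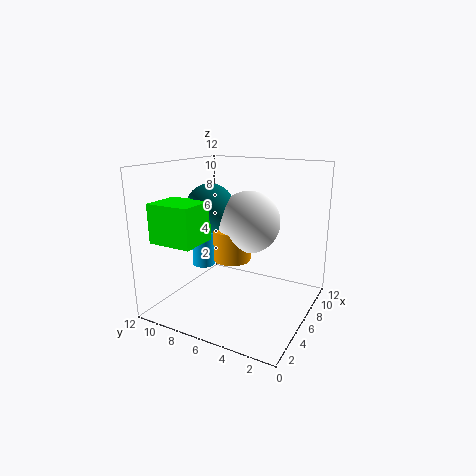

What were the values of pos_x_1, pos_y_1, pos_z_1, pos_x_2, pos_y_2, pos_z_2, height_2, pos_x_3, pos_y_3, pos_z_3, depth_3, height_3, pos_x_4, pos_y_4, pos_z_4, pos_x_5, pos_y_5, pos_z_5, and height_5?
pos_x_1 = 5
pos_y_1 = 8
pos_z_1 = 8.5
pos_x_2 = 5
pos_y_2 = 6
pos_z_2 = 4.5
height_2 = 2.5
pos_x_3 = 0.5
pos_y_3 = 7
pos_z_3 = 6.5
depth_3 = 3.5
height_3 = 3
pos_x_4 = 6
pos_y_4 = 5
pos_z_4 = 7.5
pos_x_5 = 6
pos_y_5 = 9.5
pos_z_5 = 3
height_5 = 3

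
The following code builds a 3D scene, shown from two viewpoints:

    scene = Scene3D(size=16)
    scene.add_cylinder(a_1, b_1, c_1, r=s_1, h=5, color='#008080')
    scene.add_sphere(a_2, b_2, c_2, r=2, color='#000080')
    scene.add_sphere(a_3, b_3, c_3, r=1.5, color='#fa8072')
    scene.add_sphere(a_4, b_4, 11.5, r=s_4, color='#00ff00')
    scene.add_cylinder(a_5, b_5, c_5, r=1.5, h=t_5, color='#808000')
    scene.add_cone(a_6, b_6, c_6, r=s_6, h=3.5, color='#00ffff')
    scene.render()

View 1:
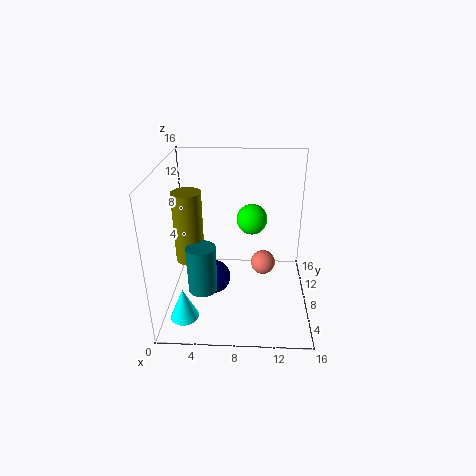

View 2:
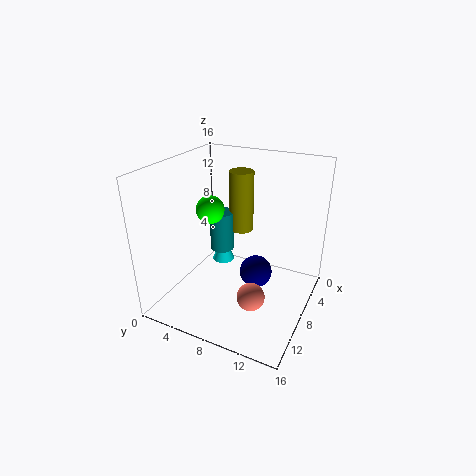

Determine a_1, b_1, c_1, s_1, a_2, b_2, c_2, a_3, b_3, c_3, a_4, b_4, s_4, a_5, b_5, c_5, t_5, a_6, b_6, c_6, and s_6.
a_1 = 4.5
b_1 = 4
c_1 = 4
s_1 = 1.5
a_2 = 5
b_2 = 9
c_2 = 2
a_3 = 11
b_3 = 11
c_3 = 3
a_4 = 9.5
b_4 = 5.5
s_4 = 1.5
a_5 = 3
b_5 = 6
c_5 = 6.5
t_5 = 7.5
a_6 = 2.5
b_6 = 3
c_6 = 1
s_6 = 1.5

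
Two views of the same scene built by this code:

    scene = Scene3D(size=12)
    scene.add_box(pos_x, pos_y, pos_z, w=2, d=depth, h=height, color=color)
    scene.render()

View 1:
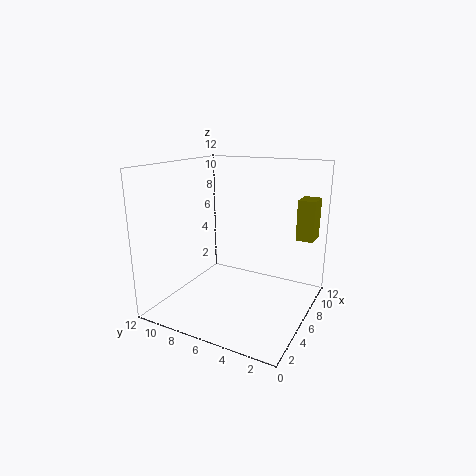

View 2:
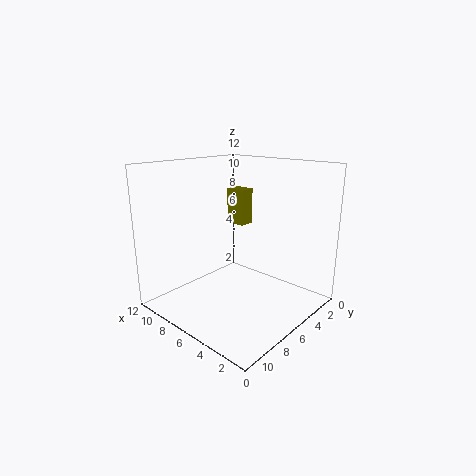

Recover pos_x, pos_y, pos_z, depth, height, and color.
pos_x = 9, pos_y = 0.5, pos_z = 5.5, depth = 1.5, height = 3.5, color = 'olive'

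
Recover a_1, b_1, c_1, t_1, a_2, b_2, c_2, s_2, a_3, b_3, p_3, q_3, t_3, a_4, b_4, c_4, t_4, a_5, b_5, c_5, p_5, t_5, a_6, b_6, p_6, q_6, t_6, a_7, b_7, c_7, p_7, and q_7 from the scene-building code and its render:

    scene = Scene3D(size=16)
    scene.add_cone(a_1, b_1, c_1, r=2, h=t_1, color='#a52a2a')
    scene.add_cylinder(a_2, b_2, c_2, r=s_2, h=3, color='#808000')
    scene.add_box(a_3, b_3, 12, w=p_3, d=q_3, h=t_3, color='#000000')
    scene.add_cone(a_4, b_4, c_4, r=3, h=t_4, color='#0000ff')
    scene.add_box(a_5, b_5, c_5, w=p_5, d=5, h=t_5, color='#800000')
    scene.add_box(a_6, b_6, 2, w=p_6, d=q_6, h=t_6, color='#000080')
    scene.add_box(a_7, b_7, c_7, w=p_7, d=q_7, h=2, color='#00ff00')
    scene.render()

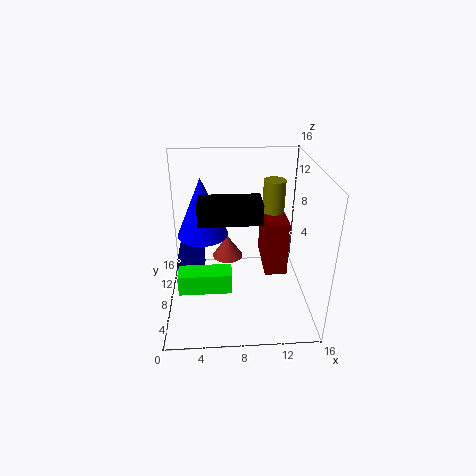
a_1 = 7; b_1 = 14; c_1 = 2; t_1 = 3; a_2 = 11; b_2 = 4; c_2 = 13; s_2 = 1; a_3 = 4; b_3 = 3; p_3 = 6; q_3 = 3; t_3 = 2; a_4 = 4; b_4 = 11; c_4 = 7; t_4 = 7; a_5 = 10; b_5 = 1; c_5 = 8; p_5 = 2; t_5 = 5; a_6 = 1; b_6 = 8; p_6 = 3; q_6 = 5; t_6 = 3; a_7 = 2; b_7 = 1; c_7 = 6; p_7 = 5; q_7 = 2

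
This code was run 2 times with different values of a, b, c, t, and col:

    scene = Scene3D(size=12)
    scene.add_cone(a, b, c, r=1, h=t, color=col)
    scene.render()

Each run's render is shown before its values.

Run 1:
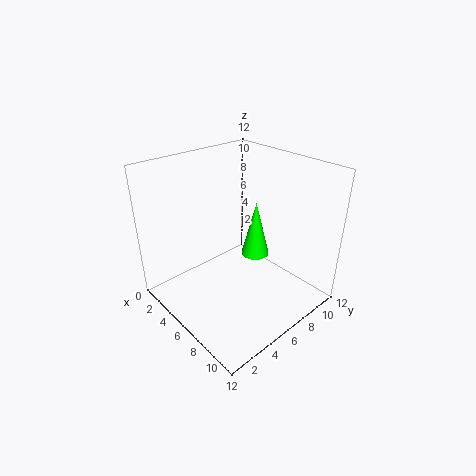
a = 9, b = 5, c = 6.5, t = 4, col = 'lime'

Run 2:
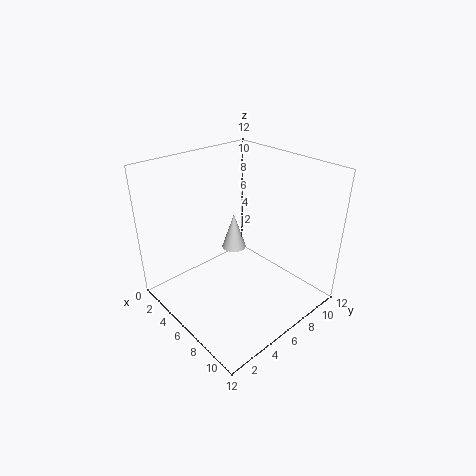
a = 5.5, b = 6, c = 5, t = 3, col = 'lightgray'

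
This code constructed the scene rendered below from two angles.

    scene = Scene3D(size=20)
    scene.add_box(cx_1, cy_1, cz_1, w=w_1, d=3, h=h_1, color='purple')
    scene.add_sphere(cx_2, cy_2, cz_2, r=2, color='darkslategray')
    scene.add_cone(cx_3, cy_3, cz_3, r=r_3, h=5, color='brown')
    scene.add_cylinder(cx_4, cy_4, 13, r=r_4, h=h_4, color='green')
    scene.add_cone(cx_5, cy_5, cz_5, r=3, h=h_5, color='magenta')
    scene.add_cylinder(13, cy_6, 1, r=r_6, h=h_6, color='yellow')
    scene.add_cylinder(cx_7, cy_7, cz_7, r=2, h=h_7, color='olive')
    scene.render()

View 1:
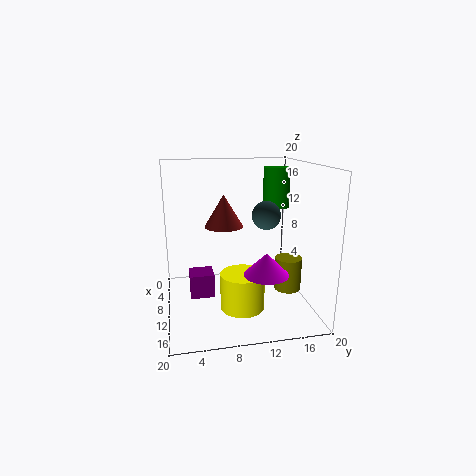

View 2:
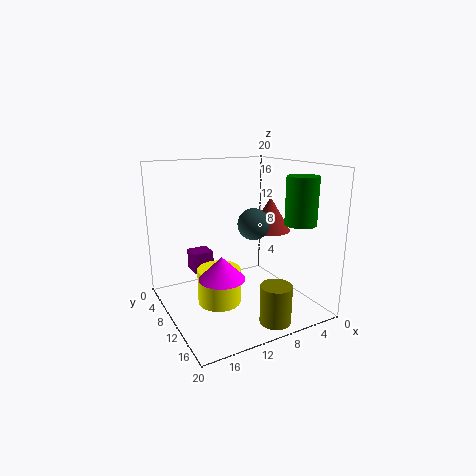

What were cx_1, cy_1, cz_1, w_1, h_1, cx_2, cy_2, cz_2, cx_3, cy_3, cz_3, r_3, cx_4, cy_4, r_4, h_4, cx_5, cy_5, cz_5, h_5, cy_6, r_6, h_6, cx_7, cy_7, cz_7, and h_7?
cx_1 = 12, cy_1 = 3, cz_1 = 4, w_1 = 3, h_1 = 3, cx_2 = 10, cy_2 = 14, cz_2 = 13, cx_3 = 4, cy_3 = 9, cz_3 = 10, r_3 = 3, cx_4 = 5, cy_4 = 17, r_4 = 2, h_4 = 6, cx_5 = 14, cy_5 = 13, cz_5 = 6, h_5 = 3, cy_6 = 10, r_6 = 3, h_6 = 5, cx_7 = 9, cy_7 = 18, cz_7 = 1, h_7 = 5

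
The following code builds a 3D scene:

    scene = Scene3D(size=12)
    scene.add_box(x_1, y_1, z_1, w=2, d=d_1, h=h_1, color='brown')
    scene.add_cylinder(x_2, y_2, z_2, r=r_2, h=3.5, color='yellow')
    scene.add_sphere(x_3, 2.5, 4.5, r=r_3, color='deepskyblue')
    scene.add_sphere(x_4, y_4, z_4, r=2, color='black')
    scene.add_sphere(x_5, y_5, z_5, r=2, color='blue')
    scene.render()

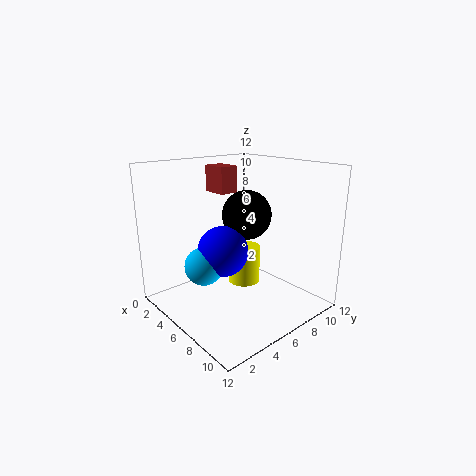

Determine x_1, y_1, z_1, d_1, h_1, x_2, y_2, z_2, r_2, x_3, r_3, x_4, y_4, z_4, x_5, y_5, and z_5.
x_1 = 4.5
y_1 = 4
z_1 = 10
d_1 = 1.5
h_1 = 2
x_2 = 4
y_2 = 8.5
z_2 = 0.5
r_2 = 1.5
x_3 = 6
r_3 = 1.5
x_4 = 6.5
y_4 = 6.5
z_4 = 8
x_5 = 6.5
y_5 = 4
z_5 = 5.5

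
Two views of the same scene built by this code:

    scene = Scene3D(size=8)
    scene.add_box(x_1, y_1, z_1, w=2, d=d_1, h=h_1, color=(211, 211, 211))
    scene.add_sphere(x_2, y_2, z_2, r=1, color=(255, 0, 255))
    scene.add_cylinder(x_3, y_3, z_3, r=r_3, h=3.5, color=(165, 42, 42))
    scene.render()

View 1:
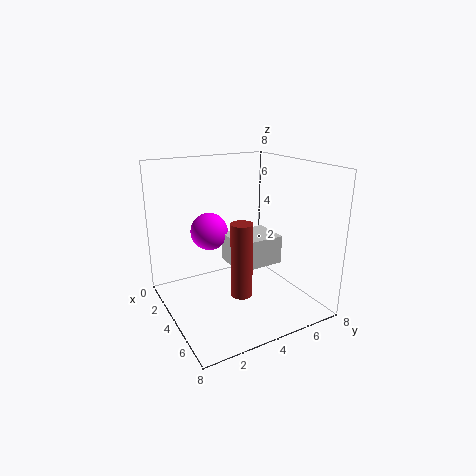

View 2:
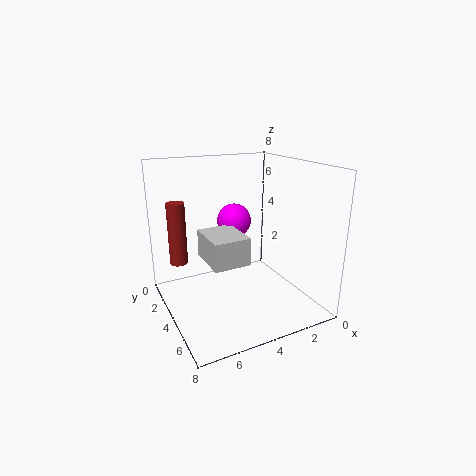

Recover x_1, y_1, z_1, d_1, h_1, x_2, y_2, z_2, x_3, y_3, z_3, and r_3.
x_1 = 4, y_1 = 3, z_1 = 3, d_1 = 2.5, h_1 = 1.5, x_2 = 3.5, y_2 = 2.5, z_2 = 4.5, x_3 = 7, y_3 = 2.5, z_3 = 2.5, r_3 = 0.5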